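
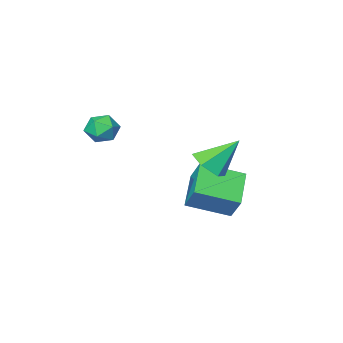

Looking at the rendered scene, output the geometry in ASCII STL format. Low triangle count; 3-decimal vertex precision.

solid 
facet normal -0.790 0.521 -0.322
outer loop
vertex -3.99 0.179 -2.945
vertex -2.92 1.287 -3.777
vertex -4.042 -0.502 -3.919
endloop
endfacet
facet normal -0.611 -0.633 0.475
outer loop
vertex -2.58 -1.467 -3.323
vertex -3.99 0.179 -2.945
vertex -4.042 -0.502 -3.919
endloop
endfacet
facet normal -0.790 0.521 -0.323
outer loop
vertex -4.042 -0.502 -3.919
vertex -2.92 1.287 -3.777
vertex -2.972 0.605 -4.751
endloop
endfacet
facet normal -0.044 -0.573 -0.819
outer loop
vertex -2.972 0.605 -4.751
vertex -2.58 -1.467 -3.323
vertex -4.042 -0.502 -3.919
endloop
endfacet
facet normal 0.044 0.572 0.819
outer loop
vertex -3.99 0.179 -2.945
vertex -1.458 0.322 -3.181
vertex -2.92 1.287 -3.777
endloop
endfacet
facet normal -0.611 -0.633 0.476
outer loop
vertex -2.528 -0.785 -2.349
vertex -3.99 0.179 -2.945
vertex -2.58 -1.467 -3.323
endloop
endfacet
facet normal 0.044 0.573 0.819
outer loop
vertex -2.528 -0.785 -2.349
vertex -1.458 0.322 -3.181
vertex -3.99 0.179 -2.945
endloop
endfacet
facet normal 0.611 0.633 -0.476
outer loop
vertex -2.92 1.287 -3.777
vertex -1.458 0.322 -3.181
vertex -2.972 0.605 -4.751
endloop
endfacet
facet normal -0.044 -0.573 -0.819
outer loop
vertex -1.51 -0.359 -4.155
vertex -2.58 -1.467 -3.323
vertex -2.972 0.605 -4.751
endloop
endfacet
facet normal 0.611 0.633 -0.475
outer loop
vertex -2.972 0.605 -4.751
vertex -1.458 0.322 -3.181
vertex -1.51 -0.359 -4.155
endloop
endfacet
facet normal 0.790 -0.521 0.323
outer loop
vertex -1.51 -0.359 -4.155
vertex -2.528 -0.785 -2.349
vertex -2.58 -1.467 -3.323
endloop
endfacet
facet normal 0.790 -0.521 0.322
outer loop
vertex -1.458 0.322 -3.181
vertex -2.528 -0.785 -2.349
vertex -1.51 -0.359 -4.155
endloop
endfacet
facet normal 0.591 -0.338 -0.732
outer loop
vertex -0.972 0.862 -0.867
vertex -1.462 1.211 -1.424
vertex -0.833 1.633 -1.111
endloop
endfacet
facet normal 0.491 0.181 0.852
outer loop
vertex -0.972 0.862 -0.867
vertex -0.833 1.633 -1.111
vertex -2.438 1.769 -0.216
endloop
endfacet
facet normal 0.591 -0.339 -0.732
outer loop
vertex -0.833 1.633 -1.111
vertex -1.462 1.211 -1.424
vertex -1.323 1.981 -1.668
endloop
endfacet
facet normal 0.263 0.905 0.334
outer loop
vertex -0.833 1.633 -1.111
vertex -1.323 1.981 -1.668
vertex -2.438 1.769 -0.216
endloop
endfacet
facet normal 0.590 -0.339 -0.733
outer loop
vertex -1.323 1.981 -1.668
vertex -1.462 1.211 -1.424
vertex -1.953 1.56 -1.981
endloop
endfacet
facet normal -0.460 0.858 -0.228
outer loop
vertex -1.323 1.981 -1.668
vertex -1.953 1.56 -1.981
vertex -2.438 1.769 -0.216
endloop
endfacet
facet normal 0.591 -0.338 -0.733
outer loop
vertex -1.953 1.56 -1.981
vertex -1.462 1.211 -1.424
vertex -2.092 0.789 -1.737
endloop
endfacet
facet normal -0.958 0.086 -0.273
outer loop
vertex -1.953 1.56 -1.981
vertex -2.092 0.789 -1.737
vertex -2.438 1.769 -0.216
endloop
endfacet
facet normal 0.591 -0.338 -0.733
outer loop
vertex -2.092 0.789 -1.737
vertex -1.462 1.211 -1.424
vertex -1.601 0.44 -1.18
endloop
endfacet
facet normal -0.731 -0.638 0.245
outer loop
vertex -2.092 0.789 -1.737
vertex -1.601 0.44 -1.18
vertex -2.438 1.769 -0.216
endloop
endfacet
facet normal 0.591 -0.338 -0.732
outer loop
vertex -1.601 0.44 -1.18
vertex -1.462 1.211 -1.424
vertex -0.972 0.862 -0.867
endloop
endfacet
facet normal -0.006 -0.590 0.808
outer loop
vertex -1.601 0.44 -1.18
vertex -0.972 0.862 -0.867
vertex -2.438 1.769 -0.216
endloop
endfacet
facet normal 0.047 0.472 0.880
outer loop
vertex -0.081 -3.051 -0.625
vertex -0.32 -3.678 -0.276
vertex 0.421 -3.561 -0.378
endloop
endfacet
facet normal 0.532 0.731 0.428
outer loop
vertex -0.081 -3.051 -0.625
vertex 0.421 -3.561 -0.378
vertex 0.515 -3.234 -1.054
endloop
endfacet
facet normal 0.189 0.970 -0.151
outer loop
vertex -0.081 -3.051 -0.625
vertex 0.515 -3.234 -1.054
vertex -0.168 -3.15 -1.37
endloop
endfacet
facet normal -0.508 0.860 -0.055
outer loop
vertex -0.081 -3.051 -0.625
vertex -0.168 -3.15 -1.37
vertex -0.684 -3.424 -0.889
endloop
endfacet
facet normal -0.597 0.552 0.583
outer loop
vertex -0.081 -3.051 -0.625
vertex -0.684 -3.424 -0.889
vertex -0.32 -3.678 -0.276
endloop
endfacet
facet normal 0.955 0.191 0.225
outer loop
vertex 0.515 -3.234 -1.054
vertex 0.421 -3.561 -0.378
vertex 0.644 -3.976 -0.971
endloop
endfacet
facet normal 0.168 -0.227 0.959
outer loop
vertex 0.421 -3.561 -0.378
vertex -0.32 -3.678 -0.276
vertex 0.128 -4.25 -0.49
endloop
endfacet
facet normal -0.873 -0.098 0.478
outer loop
vertex -0.32 -3.678 -0.276
vertex -0.684 -3.424 -0.889
vertex -0.555 -4.166 -0.806
endloop
endfacet
facet normal -0.730 0.400 -0.555
outer loop
vertex -0.684 -3.424 -0.889
vertex -0.168 -3.15 -1.37
vertex -0.461 -3.839 -1.482
endloop
endfacet
facet normal 0.400 0.579 -0.710
outer loop
vertex -0.168 -3.15 -1.37
vertex 0.515 -3.234 -1.054
vertex 0.28 -3.722 -1.584
endloop
endfacet
facet normal 0.508 -0.860 0.055
outer loop
vertex 0.041 -4.349 -1.235
vertex 0.644 -3.976 -0.971
vertex 0.128 -4.25 -0.49
endloop
endfacet
facet normal -0.189 -0.970 0.151
outer loop
vertex 0.041 -4.349 -1.235
vertex 0.128 -4.25 -0.49
vertex -0.555 -4.166 -0.806
endloop
endfacet
facet normal -0.532 -0.731 -0.428
outer loop
vertex 0.041 -4.349 -1.235
vertex -0.555 -4.166 -0.806
vertex -0.461 -3.839 -1.482
endloop
endfacet
facet normal -0.047 -0.472 -0.880
outer loop
vertex 0.041 -4.349 -1.235
vertex -0.461 -3.839 -1.482
vertex 0.28 -3.722 -1.584
endloop
endfacet
facet normal 0.597 -0.552 -0.583
outer loop
vertex 0.041 -4.349 -1.235
vertex 0.28 -3.722 -1.584
vertex 0.644 -3.976 -0.971
endloop
endfacet
facet normal 0.730 -0.400 0.555
outer loop
vertex 0.128 -4.25 -0.49
vertex 0.644 -3.976 -0.971
vertex 0.421 -3.561 -0.378
endloop
endfacet
facet normal -0.400 -0.579 0.710
outer loop
vertex -0.555 -4.166 -0.806
vertex 0.128 -4.25 -0.49
vertex -0.32 -3.678 -0.276
endloop
endfacet
facet normal -0.955 -0.191 -0.225
outer loop
vertex -0.461 -3.839 -1.482
vertex -0.555 -4.166 -0.806
vertex -0.684 -3.424 -0.889
endloop
endfacet
facet normal -0.168 0.227 -0.959
outer loop
vertex 0.28 -3.722 -1.584
vertex -0.461 -3.839 -1.482
vertex -0.168 -3.15 -1.37
endloop
endfacet
facet normal 0.873 0.098 -0.478
outer loop
vertex 0.644 -3.976 -0.971
vertex 0.28 -3.722 -1.584
vertex 0.515 -3.234 -1.054
endloop
endfacet

endsolid


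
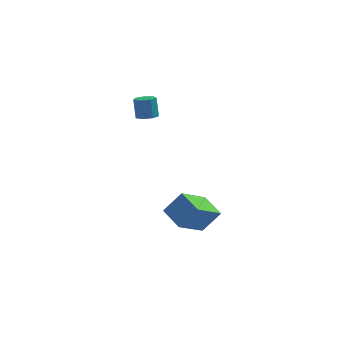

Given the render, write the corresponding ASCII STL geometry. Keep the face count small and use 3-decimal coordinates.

solid 
facet normal 0.127 -0.205 -0.970
outer loop
vertex -2.959 -2.205 2.861
vertex -3.315 -1.769 2.722
vertex -2.74 -1.757 2.795
endloop
endfacet
facet normal 0.891 -0.406 0.202
outer loop
vertex -2.959 -2.205 2.861
vertex -2.74 -1.757 2.795
vertex -3.108 -1.967 3.996
endloop
endfacet
facet normal 0.891 -0.406 0.202
outer loop
vertex -3.108 -1.967 3.996
vertex -2.74 -1.757 2.795
vertex -2.889 -1.519 3.931
endloop
endfacet
facet normal -0.127 0.203 0.971
outer loop
vertex -3.108 -1.967 3.996
vertex -2.889 -1.519 3.931
vertex -3.465 -1.531 3.858
endloop
endfacet
facet normal 0.127 -0.203 -0.971
outer loop
vertex -2.74 -1.757 2.795
vertex -3.315 -1.769 2.722
vertex -2.954 -1.318 2.675
endloop
endfacet
facet normal 0.896 0.443 0.025
outer loop
vertex -2.74 -1.757 2.795
vertex -2.954 -1.318 2.675
vertex -2.889 -1.519 3.931
endloop
endfacet
facet normal 0.896 0.444 0.025
outer loop
vertex -2.889 -1.519 3.931
vertex -2.954 -1.318 2.675
vertex -3.104 -1.079 3.811
endloop
endfacet
facet normal -0.127 0.203 0.971
outer loop
vertex -2.889 -1.519 3.931
vertex -3.104 -1.079 3.811
vertex -3.465 -1.531 3.858
endloop
endfacet
facet normal 0.128 -0.204 -0.971
outer loop
vertex -2.954 -1.318 2.675
vertex -3.315 -1.769 2.722
vertex -3.44 -1.218 2.59
endloop
endfacet
facet normal 0.227 0.959 -0.172
outer loop
vertex -2.954 -1.318 2.675
vertex -3.44 -1.218 2.59
vertex -3.104 -1.079 3.811
endloop
endfacet
facet normal 0.225 0.959 -0.171
outer loop
vertex -3.104 -1.079 3.811
vertex -3.44 -1.218 2.59
vertex -3.59 -0.98 3.726
endloop
endfacet
facet normal -0.128 0.203 0.971
outer loop
vertex -3.104 -1.079 3.811
vertex -3.59 -0.98 3.726
vertex -3.465 -1.531 3.858
endloop
endfacet
facet normal 0.127 -0.204 -0.971
outer loop
vertex -3.44 -1.218 2.59
vertex -3.315 -1.769 2.722
vertex -3.832 -1.534 2.605
endloop
endfacet
facet normal -0.615 0.752 -0.239
outer loop
vertex -3.44 -1.218 2.59
vertex -3.832 -1.534 2.605
vertex -3.59 -0.98 3.726
endloop
endfacet
facet normal -0.613 0.753 -0.240
outer loop
vertex -3.59 -0.98 3.726
vertex -3.832 -1.534 2.605
vertex -3.982 -1.295 3.74
endloop
endfacet
facet normal -0.129 0.203 0.971
outer loop
vertex -3.59 -0.98 3.726
vertex -3.982 -1.295 3.74
vertex -3.465 -1.531 3.858
endloop
endfacet
facet normal 0.127 -0.204 -0.971
outer loop
vertex -3.832 -1.534 2.605
vertex -3.315 -1.769 2.722
vertex -3.835 -2.026 2.708
endloop
endfacet
facet normal -0.992 -0.020 -0.127
outer loop
vertex -3.832 -1.534 2.605
vertex -3.835 -2.026 2.708
vertex -3.982 -1.295 3.74
endloop
endfacet
facet normal -0.992 -0.022 -0.125
outer loop
vertex -3.982 -1.295 3.74
vertex -3.835 -2.026 2.708
vertex -3.984 -1.788 3.844
endloop
endfacet
facet normal -0.128 0.205 0.970
outer loop
vertex -3.982 -1.295 3.74
vertex -3.984 -1.788 3.844
vertex -3.465 -1.531 3.858
endloop
endfacet
facet normal 0.127 -0.205 -0.971
outer loop
vertex -3.835 -2.026 2.708
vertex -3.315 -1.769 2.722
vertex -3.446 -2.325 2.822
endloop
endfacet
facet normal -0.622 -0.779 0.081
outer loop
vertex -3.835 -2.026 2.708
vertex -3.446 -2.325 2.822
vertex -3.984 -1.788 3.844
endloop
endfacet
facet normal -0.623 -0.778 0.081
outer loop
vertex -3.984 -1.788 3.844
vertex -3.446 -2.325 2.822
vertex -3.596 -2.087 3.957
endloop
endfacet
facet normal -0.127 0.203 0.971
outer loop
vertex -3.984 -1.788 3.844
vertex -3.596 -2.087 3.957
vertex -3.465 -1.531 3.858
endloop
endfacet
facet normal 0.128 -0.205 -0.970
outer loop
vertex -3.446 -2.325 2.822
vertex -3.315 -1.769 2.722
vertex -2.959 -2.205 2.861
endloop
endfacet
facet normal 0.216 -0.950 0.228
outer loop
vertex -3.446 -2.325 2.822
vertex -2.959 -2.205 2.861
vertex -3.596 -2.087 3.957
endloop
endfacet
facet normal 0.215 -0.950 0.227
outer loop
vertex -3.596 -2.087 3.957
vertex -2.959 -2.205 2.861
vertex -3.108 -1.967 3.996
endloop
endfacet
facet normal -0.127 0.203 0.971
outer loop
vertex -3.596 -2.087 3.957
vertex -3.108 -1.967 3.996
vertex -3.465 -1.531 3.858
endloop
endfacet
facet normal -0.596 -0.145 -0.790
outer loop
vertex -1.317 -4.848 -3.17
vertex -2.228 -3.855 -2.664
vertex -0.349 -3.458 -4.156
endloop
endfacet
facet normal 0.633 -0.690 -0.352
outer loop
vertex 0.528 -3.245 -2.996
vertex -1.317 -4.848 -3.17
vertex -0.349 -3.458 -4.156
endloop
endfacet
facet normal -0.596 -0.145 -0.790
outer loop
vertex -0.349 -3.458 -4.156
vertex -2.228 -3.855 -2.664
vertex -1.26 -2.465 -3.65
endloop
endfacet
facet normal 0.494 0.709 -0.503
outer loop
vertex -1.26 -2.465 -3.65
vertex 0.528 -3.245 -2.996
vertex -0.349 -3.458 -4.156
endloop
endfacet
facet normal -0.494 -0.709 0.503
outer loop
vertex -1.317 -4.848 -3.17
vertex -1.351 -3.642 -1.504
vertex -2.228 -3.855 -2.664
endloop
endfacet
facet normal 0.633 -0.690 -0.352
outer loop
vertex -0.44 -4.635 -2.01
vertex -1.317 -4.848 -3.17
vertex 0.528 -3.245 -2.996
endloop
endfacet
facet normal -0.494 -0.709 0.503
outer loop
vertex -0.44 -4.635 -2.01
vertex -1.351 -3.642 -1.504
vertex -1.317 -4.848 -3.17
endloop
endfacet
facet normal -0.633 0.690 0.352
outer loop
vertex -2.228 -3.855 -2.664
vertex -1.351 -3.642 -1.504
vertex -1.26 -2.465 -3.65
endloop
endfacet
facet normal 0.494 0.709 -0.503
outer loop
vertex -0.383 -2.252 -2.49
vertex 0.528 -3.245 -2.996
vertex -1.26 -2.465 -3.65
endloop
endfacet
facet normal -0.633 0.690 0.352
outer loop
vertex -1.26 -2.465 -3.65
vertex -1.351 -3.642 -1.504
vertex -0.383 -2.252 -2.49
endloop
endfacet
facet normal 0.596 0.145 0.790
outer loop
vertex -0.383 -2.252 -2.49
vertex -0.44 -4.635 -2.01
vertex 0.528 -3.245 -2.996
endloop
endfacet
facet normal 0.596 0.145 0.790
outer loop
vertex -1.351 -3.642 -1.504
vertex -0.44 -4.635 -2.01
vertex -0.383 -2.252 -2.49
endloop
endfacet

endsolid


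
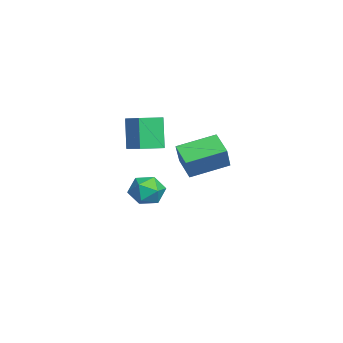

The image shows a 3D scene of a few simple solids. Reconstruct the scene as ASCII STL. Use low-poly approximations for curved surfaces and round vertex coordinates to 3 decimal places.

solid 
facet normal -0.703 0.702 -0.118
outer loop
vertex -3.138 -3.189 -2.151
vertex -3.435 -3.309 -1.095
vertex -2.657 -2.576 -1.369
endloop
endfacet
facet normal -0.149 0.821 -0.551
outer loop
vertex -3.138 -3.189 -2.151
vertex -2.657 -2.576 -1.369
vertex -2.049 -3.011 -2.181
endloop
endfacet
facet normal -0.067 0.246 -0.967
outer loop
vertex -3.138 -3.189 -2.151
vertex -2.049 -3.011 -2.181
vertex -2.45 -4.014 -2.408
endloop
endfacet
facet normal -0.569 -0.229 -0.790
outer loop
vertex -3.138 -3.189 -2.151
vertex -2.45 -4.014 -2.408
vertex -3.307 -4.199 -1.737
endloop
endfacet
facet normal -0.963 0.053 -0.265
outer loop
vertex -3.138 -3.189 -2.151
vertex -3.307 -4.199 -1.737
vertex -3.435 -3.309 -1.095
endloop
endfacet
facet normal 0.436 0.888 -0.149
outer loop
vertex -2.049 -3.011 -2.181
vertex -2.657 -2.576 -1.369
vertex -1.673 -3.021 -1.143
endloop
endfacet
facet normal -0.460 0.695 0.553
outer loop
vertex -2.657 -2.576 -1.369
vertex -3.435 -3.309 -1.095
vertex -2.53 -3.206 -0.472
endloop
endfacet
facet normal -0.880 -0.354 0.315
outer loop
vertex -3.435 -3.309 -1.095
vertex -3.307 -4.199 -1.737
vertex -2.931 -4.209 -0.699
endloop
endfacet
facet normal -0.243 -0.810 -0.534
outer loop
vertex -3.307 -4.199 -1.737
vertex -2.45 -4.014 -2.408
vertex -2.323 -4.644 -1.511
endloop
endfacet
facet normal 0.570 -0.042 -0.821
outer loop
vertex -2.45 -4.014 -2.408
vertex -2.049 -3.011 -2.181
vertex -1.545 -3.911 -1.785
endloop
endfacet
facet normal 0.569 0.229 0.790
outer loop
vertex -1.842 -4.031 -0.729
vertex -1.673 -3.021 -1.143
vertex -2.53 -3.206 -0.472
endloop
endfacet
facet normal 0.067 -0.246 0.967
outer loop
vertex -1.842 -4.031 -0.729
vertex -2.53 -3.206 -0.472
vertex -2.931 -4.209 -0.699
endloop
endfacet
facet normal 0.149 -0.821 0.551
outer loop
vertex -1.842 -4.031 -0.729
vertex -2.931 -4.209 -0.699
vertex -2.323 -4.644 -1.511
endloop
endfacet
facet normal 0.703 -0.702 0.118
outer loop
vertex -1.842 -4.031 -0.729
vertex -2.323 -4.644 -1.511
vertex -1.545 -3.911 -1.785
endloop
endfacet
facet normal 0.963 -0.053 0.265
outer loop
vertex -1.842 -4.031 -0.729
vertex -1.545 -3.911 -1.785
vertex -1.673 -3.021 -1.143
endloop
endfacet
facet normal 0.243 0.810 0.534
outer loop
vertex -2.53 -3.206 -0.472
vertex -1.673 -3.021 -1.143
vertex -2.657 -2.576 -1.369
endloop
endfacet
facet normal -0.570 0.042 0.821
outer loop
vertex -2.931 -4.209 -0.699
vertex -2.53 -3.206 -0.472
vertex -3.435 -3.309 -1.095
endloop
endfacet
facet normal -0.436 -0.888 0.149
outer loop
vertex -2.323 -4.644 -1.511
vertex -2.931 -4.209 -0.699
vertex -3.307 -4.199 -1.737
endloop
endfacet
facet normal 0.460 -0.695 -0.553
outer loop
vertex -1.545 -3.911 -1.785
vertex -2.323 -4.644 -1.511
vertex -2.45 -4.014 -2.408
endloop
endfacet
facet normal 0.880 0.354 -0.315
outer loop
vertex -1.673 -3.021 -1.143
vertex -1.545 -3.911 -1.785
vertex -2.049 -3.011 -2.181
endloop
endfacet
facet normal -0.852 -0.404 -0.332
outer loop
vertex -4.704 -4.748 3.022
vertex -5.254 -3.45 2.854
vertex -3.965 -4.69 1.057
endloop
endfacet
facet normal 0.388 -0.914 0.119
outer loop
vertex -2.406 -3.95 1.666
vertex -4.704 -4.748 3.022
vertex -3.965 -4.69 1.057
endloop
endfacet
facet normal -0.852 -0.404 -0.332
outer loop
vertex -3.965 -4.69 1.057
vertex -5.254 -3.45 2.854
vertex -4.515 -3.392 0.889
endloop
endfacet
facet normal 0.352 0.028 -0.936
outer loop
vertex -4.515 -3.392 0.889
vertex -2.406 -3.95 1.666
vertex -3.965 -4.69 1.057
endloop
endfacet
facet normal -0.352 -0.028 0.936
outer loop
vertex -4.704 -4.748 3.022
vertex -3.695 -2.71 3.463
vertex -5.254 -3.45 2.854
endloop
endfacet
facet normal 0.388 -0.914 0.119
outer loop
vertex -3.145 -4.008 3.631
vertex -4.704 -4.748 3.022
vertex -2.406 -3.95 1.666
endloop
endfacet
facet normal -0.352 -0.028 0.936
outer loop
vertex -3.145 -4.008 3.631
vertex -3.695 -2.71 3.463
vertex -4.704 -4.748 3.022
endloop
endfacet
facet normal -0.388 0.914 -0.119
outer loop
vertex -5.254 -3.45 2.854
vertex -3.695 -2.71 3.463
vertex -4.515 -3.392 0.889
endloop
endfacet
facet normal 0.352 0.028 -0.936
outer loop
vertex -2.956 -2.652 1.498
vertex -2.406 -3.95 1.666
vertex -4.515 -3.392 0.889
endloop
endfacet
facet normal -0.388 0.914 -0.119
outer loop
vertex -4.515 -3.392 0.889
vertex -3.695 -2.71 3.463
vertex -2.956 -2.652 1.498
endloop
endfacet
facet normal 0.852 0.404 0.332
outer loop
vertex -2.956 -2.652 1.498
vertex -3.145 -4.008 3.631
vertex -2.406 -3.95 1.666
endloop
endfacet
facet normal 0.852 0.404 0.332
outer loop
vertex -3.695 -2.71 3.463
vertex -3.145 -4.008 3.631
vertex -2.956 -2.652 1.498
endloop
endfacet
facet normal -0.819 -0.335 0.466
outer loop
vertex 2.273 -2.163 3.657
vertex 1.788 -0.109 4.28
vertex 1.425 -1.956 2.316
endloop
endfacet
facet normal 0.220 -0.933 -0.283
outer loop
vertex 2.612 -1.471 1.64
vertex 2.273 -2.163 3.657
vertex 1.425 -1.956 2.316
endloop
endfacet
facet normal -0.819 -0.335 0.466
outer loop
vertex 1.425 -1.956 2.316
vertex 1.788 -0.109 4.28
vertex 0.94 0.098 2.939
endloop
endfacet
facet normal -0.530 0.129 -0.838
outer loop
vertex 0.94 0.098 2.939
vertex 2.612 -1.471 1.64
vertex 1.425 -1.956 2.316
endloop
endfacet
facet normal 0.530 -0.129 0.838
outer loop
vertex 2.273 -2.163 3.657
vertex 2.975 0.376 3.604
vertex 1.788 -0.109 4.28
endloop
endfacet
facet normal 0.220 -0.933 -0.283
outer loop
vertex 3.46 -1.678 2.981
vertex 2.273 -2.163 3.657
vertex 2.612 -1.471 1.64
endloop
endfacet
facet normal 0.530 -0.129 0.838
outer loop
vertex 3.46 -1.678 2.981
vertex 2.975 0.376 3.604
vertex 2.273 -2.163 3.657
endloop
endfacet
facet normal -0.220 0.933 0.283
outer loop
vertex 1.788 -0.109 4.28
vertex 2.975 0.376 3.604
vertex 0.94 0.098 2.939
endloop
endfacet
facet normal -0.530 0.129 -0.838
outer loop
vertex 2.127 0.583 2.263
vertex 2.612 -1.471 1.64
vertex 0.94 0.098 2.939
endloop
endfacet
facet normal -0.220 0.933 0.283
outer loop
vertex 0.94 0.098 2.939
vertex 2.975 0.376 3.604
vertex 2.127 0.583 2.263
endloop
endfacet
facet normal 0.819 0.335 -0.466
outer loop
vertex 2.127 0.583 2.263
vertex 3.46 -1.678 2.981
vertex 2.612 -1.471 1.64
endloop
endfacet
facet normal 0.819 0.335 -0.466
outer loop
vertex 2.975 0.376 3.604
vertex 3.46 -1.678 2.981
vertex 2.127 0.583 2.263
endloop
endfacet

endsolid


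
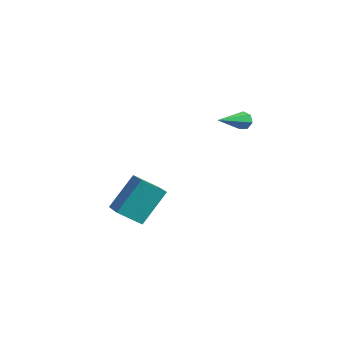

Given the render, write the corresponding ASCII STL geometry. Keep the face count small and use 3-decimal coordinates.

solid 
facet normal -0.801 0.493 -0.339
outer loop
vertex -1.72 -2.947 -1.277
vertex -0.884 -2.137 -2.074
vertex -1.902 -4.365 -2.91
endloop
endfacet
facet normal -0.593 -0.574 0.565
outer loop
vertex -0.476 -5.243 -2.306
vertex -1.72 -2.947 -1.277
vertex -1.902 -4.365 -2.91
endloop
endfacet
facet normal -0.801 0.493 -0.339
outer loop
vertex -1.902 -4.365 -2.91
vertex -0.884 -2.137 -2.074
vertex -1.066 -3.555 -3.706
endloop
endfacet
facet normal -0.084 -0.653 -0.752
outer loop
vertex -1.066 -3.555 -3.706
vertex -0.476 -5.243 -2.306
vertex -1.902 -4.365 -2.91
endloop
endfacet
facet normal 0.084 0.654 0.752
outer loop
vertex -1.72 -2.947 -1.277
vertex 0.542 -3.015 -1.47
vertex -0.884 -2.137 -2.074
endloop
endfacet
facet normal -0.592 -0.574 0.565
outer loop
vertex -0.294 -3.825 -0.674
vertex -1.72 -2.947 -1.277
vertex -0.476 -5.243 -2.306
endloop
endfacet
facet normal 0.084 0.653 0.753
outer loop
vertex -0.294 -3.825 -0.674
vertex 0.542 -3.015 -1.47
vertex -1.72 -2.947 -1.277
endloop
endfacet
facet normal 0.593 0.574 -0.565
outer loop
vertex -0.884 -2.137 -2.074
vertex 0.542 -3.015 -1.47
vertex -1.066 -3.555 -3.706
endloop
endfacet
facet normal -0.084 -0.653 -0.752
outer loop
vertex 0.36 -4.433 -3.103
vertex -0.476 -5.243 -2.306
vertex -1.066 -3.555 -3.706
endloop
endfacet
facet normal 0.592 0.574 -0.565
outer loop
vertex -1.066 -3.555 -3.706
vertex 0.542 -3.015 -1.47
vertex 0.36 -4.433 -3.103
endloop
endfacet
facet normal 0.801 -0.493 0.339
outer loop
vertex 0.36 -4.433 -3.103
vertex -0.294 -3.825 -0.674
vertex -0.476 -5.243 -2.306
endloop
endfacet
facet normal 0.801 -0.493 0.339
outer loop
vertex 0.542 -3.015 -1.47
vertex -0.294 -3.825 -0.674
vertex 0.36 -4.433 -3.103
endloop
endfacet
facet normal -0.053 0.923 -0.381
outer loop
vertex 0.613 2.641 1.517
vertex 0.317 2.45 1.095
vertex 0.14 2.64 1.58
endloop
endfacet
facet normal 0.130 0.159 0.979
outer loop
vertex 0.613 2.641 1.517
vertex 0.14 2.64 1.58
vertex 0.423 0.53 1.885
endloop
endfacet
facet normal -0.050 0.924 -0.380
outer loop
vertex 0.14 2.64 1.58
vertex 0.317 2.45 1.095
vertex -0.2 2.497 1.277
endloop
endfacet
facet normal -0.669 0.018 0.743
outer loop
vertex 0.14 2.64 1.58
vertex -0.2 2.497 1.277
vertex 0.423 0.53 1.885
endloop
endfacet
facet normal -0.050 0.924 -0.379
outer loop
vertex -0.2 2.497 1.277
vertex 0.317 2.45 1.095
vertex -0.151 2.319 0.837
endloop
endfacet
facet normal -0.954 -0.298 0.014
outer loop
vertex -0.2 2.497 1.277
vertex -0.151 2.319 0.837
vertex 0.423 0.53 1.885
endloop
endfacet
facet normal -0.049 0.924 -0.380
outer loop
vertex -0.151 2.319 0.837
vertex 0.317 2.45 1.095
vertex 0.25 2.239 0.591
endloop
endfacet
facet normal -0.514 -0.550 -0.658
outer loop
vertex -0.151 2.319 0.837
vertex 0.25 2.239 0.591
vertex 0.423 0.53 1.885
endloop
endfacet
facet normal -0.052 0.924 -0.380
outer loop
vertex 0.25 2.239 0.591
vertex 0.317 2.45 1.095
vertex 0.701 2.319 0.724
endloop
endfacet
facet normal 0.325 -0.550 -0.770
outer loop
vertex 0.25 2.239 0.591
vertex 0.701 2.319 0.724
vertex 0.423 0.53 1.885
endloop
endfacet
facet normal -0.053 0.923 -0.380
outer loop
vertex 0.701 2.319 0.724
vertex 0.317 2.45 1.095
vertex 0.863 2.498 1.136
endloop
endfacet
facet normal 0.926 -0.296 -0.235
outer loop
vertex 0.701 2.319 0.724
vertex 0.863 2.498 1.136
vertex 0.423 0.53 1.885
endloop
endfacet
facet normal -0.053 0.923 -0.381
outer loop
vertex 0.863 2.498 1.136
vertex 0.317 2.45 1.095
vertex 0.613 2.641 1.517
endloop
endfacet
facet normal 0.839 0.019 0.543
outer loop
vertex 0.863 2.498 1.136
vertex 0.613 2.641 1.517
vertex 0.423 0.53 1.885
endloop
endfacet

endsolid


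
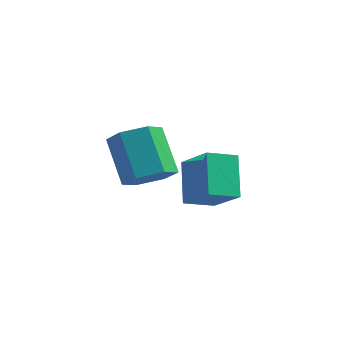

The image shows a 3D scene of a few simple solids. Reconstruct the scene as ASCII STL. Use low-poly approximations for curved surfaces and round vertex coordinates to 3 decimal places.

solid 
facet normal -0.345 0.567 0.748
outer loop
vertex 2.083 -1.198 2.885
vertex 2.799 -0.28 2.519
vertex 0.793 -0.608 1.843
endloop
endfacet
facet normal -0.586 -0.753 0.300
outer loop
vertex 1.421 -1.64 0.481
vertex 2.083 -1.198 2.885
vertex 0.793 -0.608 1.843
endloop
endfacet
facet normal -0.345 0.567 0.748
outer loop
vertex 0.793 -0.608 1.843
vertex 2.799 -0.28 2.519
vertex 1.508 0.31 1.477
endloop
endfacet
facet normal -0.733 0.335 -0.592
outer loop
vertex 1.508 0.31 1.477
vertex 1.421 -1.64 0.481
vertex 0.793 -0.608 1.843
endloop
endfacet
facet normal 0.733 -0.335 0.592
outer loop
vertex 2.083 -1.198 2.885
vertex 3.427 -1.312 1.157
vertex 2.799 -0.28 2.519
endloop
endfacet
facet normal -0.586 -0.753 0.300
outer loop
vertex 2.712 -2.23 1.523
vertex 2.083 -1.198 2.885
vertex 1.421 -1.64 0.481
endloop
endfacet
facet normal 0.733 -0.335 0.592
outer loop
vertex 2.712 -2.23 1.523
vertex 3.427 -1.312 1.157
vertex 2.083 -1.198 2.885
endloop
endfacet
facet normal 0.586 0.753 -0.300
outer loop
vertex 2.799 -0.28 2.519
vertex 3.427 -1.312 1.157
vertex 1.508 0.31 1.477
endloop
endfacet
facet normal -0.733 0.335 -0.592
outer loop
vertex 2.137 -0.722 0.115
vertex 1.421 -1.64 0.481
vertex 1.508 0.31 1.477
endloop
endfacet
facet normal 0.586 0.753 -0.300
outer loop
vertex 1.508 0.31 1.477
vertex 3.427 -1.312 1.157
vertex 2.137 -0.722 0.115
endloop
endfacet
facet normal 0.345 -0.567 -0.748
outer loop
vertex 2.137 -0.722 0.115
vertex 2.712 -2.23 1.523
vertex 1.421 -1.64 0.481
endloop
endfacet
facet normal 0.345 -0.567 -0.748
outer loop
vertex 3.427 -1.312 1.157
vertex 2.712 -2.23 1.523
vertex 2.137 -0.722 0.115
endloop
endfacet
facet normal 0.523 -0.378 -0.764
outer loop
vertex 0.265 -0.857 1.357
vertex -0.466 -0.561 0.71
vertex 0.307 0.067 0.928
endloop
endfacet
facet normal 0.852 0.188 0.489
outer loop
vertex 0.265 -0.857 1.357
vertex 0.307 0.067 0.928
vertex -0.843 -0.054 2.976
endloop
endfacet
facet normal 0.852 0.188 0.489
outer loop
vertex -0.843 -0.054 2.976
vertex 0.307 0.067 0.928
vertex -0.801 0.87 2.547
endloop
endfacet
facet normal -0.522 0.378 0.764
outer loop
vertex -0.843 -0.054 2.976
vertex -0.801 0.87 2.547
vertex -1.574 0.241 2.33
endloop
endfacet
facet normal 0.523 -0.378 -0.764
outer loop
vertex 0.307 0.067 0.928
vertex -0.466 -0.561 0.71
vertex -0.424 0.363 0.281
endloop
endfacet
facet normal 0.462 0.879 -0.120
outer loop
vertex 0.307 0.067 0.928
vertex -0.424 0.363 0.281
vertex -0.801 0.87 2.547
endloop
endfacet
facet normal 0.462 0.879 -0.120
outer loop
vertex -0.801 0.87 2.547
vertex -0.424 0.363 0.281
vertex -1.532 1.166 1.9
endloop
endfacet
facet normal -0.523 0.379 0.764
outer loop
vertex -0.801 0.87 2.547
vertex -1.532 1.166 1.9
vertex -1.574 0.241 2.33
endloop
endfacet
facet normal 0.522 -0.378 -0.764
outer loop
vertex -0.424 0.363 0.281
vertex -0.466 -0.561 0.71
vertex -1.197 -0.266 0.064
endloop
endfacet
facet normal -0.390 0.690 -0.609
outer loop
vertex -0.424 0.363 0.281
vertex -1.197 -0.266 0.064
vertex -1.532 1.166 1.9
endloop
endfacet
facet normal -0.390 0.690 -0.609
outer loop
vertex -1.532 1.166 1.9
vertex -1.197 -0.266 0.064
vertex -2.305 0.537 1.683
endloop
endfacet
facet normal -0.523 0.379 0.764
outer loop
vertex -1.532 1.166 1.9
vertex -2.305 0.537 1.683
vertex -1.574 0.241 2.33
endloop
endfacet
facet normal 0.522 -0.378 -0.764
outer loop
vertex -1.197 -0.266 0.064
vertex -0.466 -0.561 0.71
vertex -1.239 -1.19 0.493
endloop
endfacet
facet normal -0.852 -0.188 -0.489
outer loop
vertex -1.197 -0.266 0.064
vertex -1.239 -1.19 0.493
vertex -2.305 0.537 1.683
endloop
endfacet
facet normal -0.852 -0.188 -0.489
outer loop
vertex -2.305 0.537 1.683
vertex -1.239 -1.19 0.493
vertex -2.347 -0.387 2.112
endloop
endfacet
facet normal -0.523 0.378 0.764
outer loop
vertex -2.305 0.537 1.683
vertex -2.347 -0.387 2.112
vertex -1.574 0.241 2.33
endloop
endfacet
facet normal 0.523 -0.379 -0.764
outer loop
vertex -1.239 -1.19 0.493
vertex -0.466 -0.561 0.71
vertex -0.508 -1.486 1.14
endloop
endfacet
facet normal -0.462 -0.879 0.120
outer loop
vertex -1.239 -1.19 0.493
vertex -0.508 -1.486 1.14
vertex -2.347 -0.387 2.112
endloop
endfacet
facet normal -0.462 -0.879 0.120
outer loop
vertex -2.347 -0.387 2.112
vertex -0.508 -1.486 1.14
vertex -1.616 -0.683 2.759
endloop
endfacet
facet normal -0.523 0.378 0.764
outer loop
vertex -2.347 -0.387 2.112
vertex -1.616 -0.683 2.759
vertex -1.574 0.241 2.33
endloop
endfacet
facet normal 0.523 -0.379 -0.764
outer loop
vertex -0.508 -1.486 1.14
vertex -0.466 -0.561 0.71
vertex 0.265 -0.857 1.357
endloop
endfacet
facet normal 0.390 -0.690 0.609
outer loop
vertex -0.508 -1.486 1.14
vertex 0.265 -0.857 1.357
vertex -1.616 -0.683 2.759
endloop
endfacet
facet normal 0.390 -0.690 0.609
outer loop
vertex -1.616 -0.683 2.759
vertex 0.265 -0.857 1.357
vertex -0.843 -0.054 2.976
endloop
endfacet
facet normal -0.522 0.378 0.764
outer loop
vertex -1.616 -0.683 2.759
vertex -0.843 -0.054 2.976
vertex -1.574 0.241 2.33
endloop
endfacet

endsolid


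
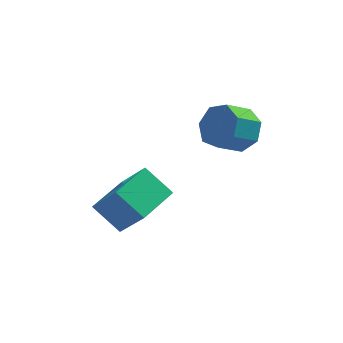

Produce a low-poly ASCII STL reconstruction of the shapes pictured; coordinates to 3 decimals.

solid 
facet normal -0.695 0.356 0.625
outer loop
vertex -3.252 -4.494 -2.321
vertex -2.221 -2.802 -2.137
vertex -4.279 -3.694 -3.918
endloop
endfacet
facet normal -0.519 -0.850 -0.092
outer loop
vertex -3.139 -4.278 -4.943
vertex -3.252 -4.494 -2.321
vertex -4.279 -3.694 -3.918
endloop
endfacet
facet normal -0.695 0.356 0.625
outer loop
vertex -4.279 -3.694 -3.918
vertex -2.221 -2.802 -2.137
vertex -3.247 -2.002 -3.734
endloop
endfacet
facet normal -0.498 0.388 -0.775
outer loop
vertex -3.247 -2.002 -3.734
vertex -3.139 -4.278 -4.943
vertex -4.279 -3.694 -3.918
endloop
endfacet
facet normal 0.498 -0.388 0.775
outer loop
vertex -3.252 -4.494 -2.321
vertex -1.081 -3.386 -3.162
vertex -2.221 -2.802 -2.137
endloop
endfacet
facet normal -0.519 -0.850 -0.092
outer loop
vertex -2.113 -5.078 -3.346
vertex -3.252 -4.494 -2.321
vertex -3.139 -4.278 -4.943
endloop
endfacet
facet normal 0.498 -0.388 0.775
outer loop
vertex -2.113 -5.078 -3.346
vertex -1.081 -3.386 -3.162
vertex -3.252 -4.494 -2.321
endloop
endfacet
facet normal 0.519 0.850 0.093
outer loop
vertex -2.221 -2.802 -2.137
vertex -1.081 -3.386 -3.162
vertex -3.247 -2.002 -3.734
endloop
endfacet
facet normal -0.499 0.388 -0.775
outer loop
vertex -2.108 -2.586 -4.759
vertex -3.139 -4.278 -4.943
vertex -3.247 -2.002 -3.734
endloop
endfacet
facet normal 0.519 0.850 0.092
outer loop
vertex -3.247 -2.002 -3.734
vertex -1.081 -3.386 -3.162
vertex -2.108 -2.586 -4.759
endloop
endfacet
facet normal 0.695 -0.356 -0.625
outer loop
vertex -2.108 -2.586 -4.759
vertex -2.113 -5.078 -3.346
vertex -3.139 -4.278 -4.943
endloop
endfacet
facet normal 0.695 -0.356 -0.625
outer loop
vertex -1.081 -3.386 -3.162
vertex -2.113 -5.078 -3.346
vertex -2.108 -2.586 -4.759
endloop
endfacet
facet normal 0.673 0.498 -0.546
outer loop
vertex 1.889 -1.612 0.669
vertex 1.574 -2.136 -0.197
vertex 1.209 -1.219 0.19
endloop
endfacet
facet normal -0.026 0.754 0.656
outer loop
vertex 1.889 -1.612 0.669
vertex 1.209 -1.219 0.19
vertex 0.96 -2.3 1.423
endloop
endfacet
facet normal -0.026 0.754 0.656
outer loop
vertex 0.96 -2.3 1.423
vertex 1.209 -1.219 0.19
vertex 0.28 -1.907 0.944
endloop
endfacet
facet normal -0.673 -0.499 0.546
outer loop
vertex 0.96 -2.3 1.423
vertex 0.28 -1.907 0.944
vertex 0.646 -2.824 0.557
endloop
endfacet
facet normal 0.673 0.498 -0.546
outer loop
vertex 1.209 -1.219 0.19
vertex 1.574 -2.136 -0.197
vertex 0.804 -1.517 -0.581
endloop
endfacet
facet normal -0.594 0.804 0.001
outer loop
vertex 1.209 -1.219 0.19
vertex 0.804 -1.517 -0.581
vertex 0.28 -1.907 0.944
endloop
endfacet
facet normal -0.595 0.804 0.001
outer loop
vertex 0.28 -1.907 0.944
vertex 0.804 -1.517 -0.581
vertex -0.124 -2.205 0.173
endloop
endfacet
facet normal -0.673 -0.499 0.546
outer loop
vertex 0.28 -1.907 0.944
vertex -0.124 -2.205 0.173
vertex 0.646 -2.824 0.557
endloop
endfacet
facet normal 0.673 0.498 -0.547
outer loop
vertex 0.804 -1.517 -0.581
vertex 1.574 -2.136 -0.197
vertex 0.979 -2.281 -1.062
endloop
endfacet
facet normal -0.715 0.248 -0.654
outer loop
vertex 0.804 -1.517 -0.581
vertex 0.979 -2.281 -1.062
vertex -0.124 -2.205 0.173
endloop
endfacet
facet normal -0.715 0.249 -0.654
outer loop
vertex -0.124 -2.205 0.173
vertex 0.979 -2.281 -1.062
vertex 0.05 -2.969 -0.308
endloop
endfacet
facet normal -0.673 -0.498 0.547
outer loop
vertex -0.124 -2.205 0.173
vertex 0.05 -2.969 -0.308
vertex 0.646 -2.824 0.557
endloop
endfacet
facet normal 0.673 0.498 -0.547
outer loop
vertex 0.979 -2.281 -1.062
vertex 1.574 -2.136 -0.197
vertex 1.602 -2.936 -0.892
endloop
endfacet
facet normal -0.297 -0.494 -0.817
outer loop
vertex 0.979 -2.281 -1.062
vertex 1.602 -2.936 -0.892
vertex 0.05 -2.969 -0.308
endloop
endfacet
facet normal -0.297 -0.495 -0.817
outer loop
vertex 0.05 -2.969 -0.308
vertex 1.602 -2.936 -0.892
vertex 0.674 -3.624 -0.138
endloop
endfacet
facet normal -0.672 -0.499 0.547
outer loop
vertex 0.05 -2.969 -0.308
vertex 0.674 -3.624 -0.138
vertex 0.646 -2.824 0.557
endloop
endfacet
facet normal 0.673 0.499 -0.547
outer loop
vertex 1.602 -2.936 -0.892
vertex 1.574 -2.136 -0.197
vertex 2.204 -2.988 -0.199
endloop
endfacet
facet normal 0.345 -0.865 -0.365
outer loop
vertex 1.602 -2.936 -0.892
vertex 2.204 -2.988 -0.199
vertex 0.674 -3.624 -0.138
endloop
endfacet
facet normal 0.345 -0.865 -0.365
outer loop
vertex 0.674 -3.624 -0.138
vertex 2.204 -2.988 -0.199
vertex 1.276 -3.676 0.555
endloop
endfacet
facet normal -0.673 -0.499 0.547
outer loop
vertex 0.674 -3.624 -0.138
vertex 1.276 -3.676 0.555
vertex 0.646 -2.824 0.557
endloop
endfacet
facet normal 0.673 0.499 -0.547
outer loop
vertex 2.204 -2.988 -0.199
vertex 1.574 -2.136 -0.197
vertex 2.332 -2.399 0.496
endloop
endfacet
facet normal 0.727 -0.584 0.361
outer loop
vertex 2.204 -2.988 -0.199
vertex 2.332 -2.399 0.496
vertex 1.276 -3.676 0.555
endloop
endfacet
facet normal 0.726 -0.584 0.362
outer loop
vertex 1.276 -3.676 0.555
vertex 2.332 -2.399 0.496
vertex 1.403 -3.087 1.25
endloop
endfacet
facet normal -0.673 -0.499 0.546
outer loop
vertex 1.276 -3.676 0.555
vertex 1.403 -3.087 1.25
vertex 0.646 -2.824 0.557
endloop
endfacet
facet normal 0.673 0.499 -0.547
outer loop
vertex 2.332 -2.399 0.496
vertex 1.574 -2.136 -0.197
vertex 1.889 -1.612 0.669
endloop
endfacet
facet normal 0.561 0.137 0.816
outer loop
vertex 2.332 -2.399 0.496
vertex 1.889 -1.612 0.669
vertex 1.403 -3.087 1.25
endloop
endfacet
facet normal 0.561 0.137 0.816
outer loop
vertex 1.403 -3.087 1.25
vertex 1.889 -1.612 0.669
vertex 0.96 -2.3 1.423
endloop
endfacet
facet normal -0.673 -0.499 0.546
outer loop
vertex 1.403 -3.087 1.25
vertex 0.96 -2.3 1.423
vertex 0.646 -2.824 0.557
endloop
endfacet

endsolid


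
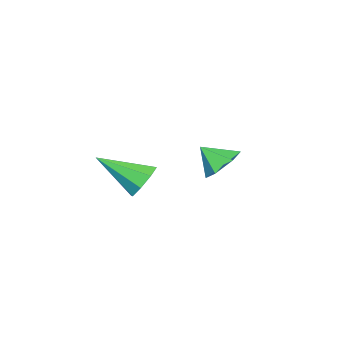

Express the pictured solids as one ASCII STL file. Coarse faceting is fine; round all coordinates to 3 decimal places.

solid 
facet normal -0.363 0.619 -0.696
outer loop
vertex -1.16 -3.42 2.262
vertex -1.693 -3.068 2.853
vertex -0.897 -2.737 2.732
endloop
endfacet
facet normal 0.938 -0.347 -0.020
outer loop
vertex -1.16 -3.42 2.262
vertex -0.897 -2.737 2.732
vertex -1.267 -3.792 3.667
endloop
endfacet
facet normal -0.363 0.619 -0.696
outer loop
vertex -0.897 -2.737 2.732
vertex -1.693 -3.068 2.853
vertex -1.429 -2.385 3.323
endloop
endfacet
facet normal 0.787 0.230 0.572
outer loop
vertex -0.897 -2.737 2.732
vertex -1.429 -2.385 3.323
vertex -1.267 -3.792 3.667
endloop
endfacet
facet normal -0.363 0.619 -0.696
outer loop
vertex -1.429 -2.385 3.323
vertex -1.693 -3.068 2.853
vertex -2.225 -2.715 3.444
endloop
endfacet
facet normal 0.047 0.242 0.969
outer loop
vertex -1.429 -2.385 3.323
vertex -2.225 -2.715 3.444
vertex -1.267 -3.792 3.667
endloop
endfacet
facet normal -0.363 0.619 -0.696
outer loop
vertex -2.225 -2.715 3.444
vertex -1.693 -3.068 2.853
vertex -2.488 -3.398 2.974
endloop
endfacet
facet normal -0.544 -0.323 0.774
outer loop
vertex -2.225 -2.715 3.444
vertex -2.488 -3.398 2.974
vertex -1.267 -3.792 3.667
endloop
endfacet
facet normal -0.363 0.619 -0.696
outer loop
vertex -2.488 -3.398 2.974
vertex -1.693 -3.068 2.853
vertex -1.956 -3.751 2.383
endloop
endfacet
facet normal -0.394 -0.901 0.183
outer loop
vertex -2.488 -3.398 2.974
vertex -1.956 -3.751 2.383
vertex -1.267 -3.792 3.667
endloop
endfacet
facet normal -0.363 0.619 -0.696
outer loop
vertex -1.956 -3.751 2.383
vertex -1.693 -3.068 2.853
vertex -1.16 -3.42 2.262
endloop
endfacet
facet normal 0.347 -0.913 -0.215
outer loop
vertex -1.956 -3.751 2.383
vertex -1.16 -3.42 2.262
vertex -1.267 -3.792 3.667
endloop
endfacet
facet normal -0.492 0.686 -0.536
outer loop
vertex 3.032 -2.942 2.736
vertex 2.381 -3.041 3.207
vertex 3.032 -2.56 3.225
endloop
endfacet
facet normal 0.989 0.116 -0.090
outer loop
vertex 3.032 -2.942 2.736
vertex 3.032 -2.56 3.225
vertex 3.339 -4.379 4.253
endloop
endfacet
facet normal -0.492 0.686 -0.537
outer loop
vertex 3.032 -2.56 3.225
vertex 2.381 -3.041 3.207
vertex 2.65 -2.46 3.703
endloop
endfacet
facet normal 0.751 0.417 0.513
outer loop
vertex 3.032 -2.56 3.225
vertex 2.65 -2.46 3.703
vertex 3.339 -4.379 4.253
endloop
endfacet
facet normal -0.492 0.686 -0.537
outer loop
vertex 2.65 -2.46 3.703
vertex 2.381 -3.041 3.207
vertex 2.11 -2.701 3.89
endloop
endfacet
facet normal 0.175 0.329 0.928
outer loop
vertex 2.65 -2.46 3.703
vertex 2.11 -2.701 3.89
vertex 3.339 -4.379 4.253
endloop
endfacet
facet normal -0.493 0.685 -0.537
outer loop
vertex 2.11 -2.701 3.89
vertex 2.381 -3.041 3.207
vertex 1.729 -3.141 3.678
endloop
endfacet
facet normal -0.398 -0.095 0.912
outer loop
vertex 2.11 -2.701 3.89
vertex 1.729 -3.141 3.678
vertex 3.339 -4.379 4.253
endloop
endfacet
facet normal -0.492 0.687 -0.535
outer loop
vertex 1.729 -3.141 3.678
vertex 2.381 -3.041 3.207
vertex 1.729 -3.522 3.189
endloop
endfacet
facet normal -0.637 -0.608 0.474
outer loop
vertex 1.729 -3.141 3.678
vertex 1.729 -3.522 3.189
vertex 3.339 -4.379 4.253
endloop
endfacet
facet normal -0.491 0.686 -0.537
outer loop
vertex 1.729 -3.522 3.189
vertex 2.381 -3.041 3.207
vertex 2.111 -3.623 2.711
endloop
endfacet
facet normal -0.399 -0.908 -0.127
outer loop
vertex 1.729 -3.522 3.189
vertex 2.111 -3.623 2.711
vertex 3.339 -4.379 4.253
endloop
endfacet
facet normal -0.492 0.686 -0.537
outer loop
vertex 2.111 -3.623 2.711
vertex 2.381 -3.041 3.207
vertex 2.651 -3.382 2.524
endloop
endfacet
facet normal 0.178 -0.820 -0.544
outer loop
vertex 2.111 -3.623 2.711
vertex 2.651 -3.382 2.524
vertex 3.339 -4.379 4.253
endloop
endfacet
facet normal -0.493 0.685 -0.537
outer loop
vertex 2.651 -3.382 2.524
vertex 2.381 -3.041 3.207
vertex 3.032 -2.942 2.736
endloop
endfacet
facet normal 0.751 -0.396 -0.528
outer loop
vertex 2.651 -3.382 2.524
vertex 3.032 -2.942 2.736
vertex 3.339 -4.379 4.253
endloop
endfacet

endsolid


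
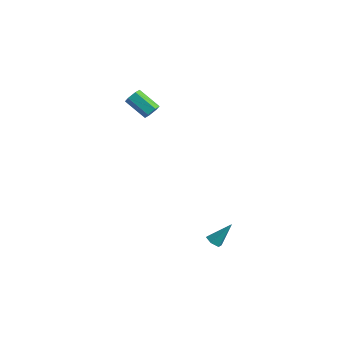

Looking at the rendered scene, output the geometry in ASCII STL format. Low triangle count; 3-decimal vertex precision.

solid 
facet normal -0.344 -0.530 -0.775
outer loop
vertex 2.905 2.413 -4.923
vertex 2.571 2.115 -4.571
vertex 2.376 2.594 -4.812
endloop
endfacet
facet normal 0.234 0.904 -0.358
outer loop
vertex 2.905 2.413 -4.923
vertex 2.376 2.594 -4.812
vertex 3.149 3.005 -3.269
endloop
endfacet
facet normal -0.344 -0.530 -0.775
outer loop
vertex 2.376 2.594 -4.812
vertex 2.571 2.115 -4.571
vertex 2.042 2.296 -4.46
endloop
endfacet
facet normal -0.606 0.790 0.093
outer loop
vertex 2.376 2.594 -4.812
vertex 2.042 2.296 -4.46
vertex 3.149 3.005 -3.269
endloop
endfacet
facet normal -0.344 -0.529 -0.776
outer loop
vertex 2.042 2.296 -4.46
vertex 2.571 2.115 -4.571
vertex 2.236 1.817 -4.219
endloop
endfacet
facet normal -0.743 0.036 0.669
outer loop
vertex 2.042 2.296 -4.46
vertex 2.236 1.817 -4.219
vertex 3.149 3.005 -3.269
endloop
endfacet
facet normal -0.345 -0.528 -0.776
outer loop
vertex 2.236 1.817 -4.219
vertex 2.571 2.115 -4.571
vertex 2.765 1.636 -4.331
endloop
endfacet
facet normal -0.039 -0.606 0.795
outer loop
vertex 2.236 1.817 -4.219
vertex 2.765 1.636 -4.331
vertex 3.149 3.005 -3.269
endloop
endfacet
facet normal -0.344 -0.528 -0.776
outer loop
vertex 2.765 1.636 -4.331
vertex 2.571 2.115 -4.571
vertex 3.1 1.935 -4.683
endloop
endfacet
facet normal 0.800 -0.491 0.344
outer loop
vertex 2.765 1.636 -4.331
vertex 3.1 1.935 -4.683
vertex 3.149 3.005 -3.269
endloop
endfacet
facet normal -0.344 -0.530 -0.775
outer loop
vertex 3.1 1.935 -4.683
vertex 2.571 2.115 -4.571
vertex 2.905 2.413 -4.923
endloop
endfacet
facet normal 0.936 0.265 -0.233
outer loop
vertex 3.1 1.935 -4.683
vertex 2.905 2.413 -4.923
vertex 3.149 3.005 -3.269
endloop
endfacet
facet normal 0.826 0.139 -0.546
outer loop
vertex -2.828 2.962 3.895
vertex -3.16 3.046 3.414
vertex -3.012 3.504 3.755
endloop
endfacet
facet normal 0.469 0.367 0.804
outer loop
vertex -2.828 2.962 3.895
vertex -3.012 3.504 3.755
vertex -4.208 2.73 4.806
endloop
endfacet
facet normal 0.469 0.366 0.804
outer loop
vertex -4.208 2.73 4.806
vertex -3.012 3.504 3.755
vertex -4.392 3.273 4.666
endloop
endfacet
facet normal -0.826 -0.139 0.547
outer loop
vertex -4.208 2.73 4.806
vertex -4.392 3.273 4.666
vertex -4.54 2.814 4.326
endloop
endfacet
facet normal 0.826 0.139 -0.546
outer loop
vertex -3.012 3.504 3.755
vertex -3.16 3.046 3.414
vertex -3.344 3.589 3.274
endloop
endfacet
facet normal -0.034 0.980 0.197
outer loop
vertex -3.012 3.504 3.755
vertex -3.344 3.589 3.274
vertex -4.392 3.273 4.666
endloop
endfacet
facet normal -0.035 0.980 0.196
outer loop
vertex -4.392 3.273 4.666
vertex -3.344 3.589 3.274
vertex -4.724 3.357 4.186
endloop
endfacet
facet normal -0.826 -0.139 0.547
outer loop
vertex -4.392 3.273 4.666
vertex -4.724 3.357 4.186
vertex -4.54 2.814 4.326
endloop
endfacet
facet normal 0.826 0.139 -0.547
outer loop
vertex -3.344 3.589 3.274
vertex -3.16 3.046 3.414
vertex -3.492 3.13 2.934
endloop
endfacet
facet normal -0.505 0.613 -0.608
outer loop
vertex -3.344 3.589 3.274
vertex -3.492 3.13 2.934
vertex -4.724 3.357 4.186
endloop
endfacet
facet normal -0.504 0.614 -0.607
outer loop
vertex -4.724 3.357 4.186
vertex -3.492 3.13 2.934
vertex -4.872 2.898 3.845
endloop
endfacet
facet normal -0.826 -0.139 0.546
outer loop
vertex -4.724 3.357 4.186
vertex -4.872 2.898 3.845
vertex -4.54 2.814 4.326
endloop
endfacet
facet normal 0.826 0.139 -0.547
outer loop
vertex -3.492 3.13 2.934
vertex -3.16 3.046 3.414
vertex -3.308 2.587 3.074
endloop
endfacet
facet normal -0.469 -0.366 -0.804
outer loop
vertex -3.492 3.13 2.934
vertex -3.308 2.587 3.074
vertex -4.872 2.898 3.845
endloop
endfacet
facet normal -0.469 -0.367 -0.803
outer loop
vertex -4.872 2.898 3.845
vertex -3.308 2.587 3.074
vertex -4.688 2.356 3.985
endloop
endfacet
facet normal -0.826 -0.139 0.546
outer loop
vertex -4.872 2.898 3.845
vertex -4.688 2.356 3.985
vertex -4.54 2.814 4.326
endloop
endfacet
facet normal 0.826 0.139 -0.547
outer loop
vertex -3.308 2.587 3.074
vertex -3.16 3.046 3.414
vertex -2.976 2.503 3.554
endloop
endfacet
facet normal 0.035 -0.980 -0.196
outer loop
vertex -3.308 2.587 3.074
vertex -2.976 2.503 3.554
vertex -4.688 2.356 3.985
endloop
endfacet
facet normal 0.035 -0.980 -0.197
outer loop
vertex -4.688 2.356 3.985
vertex -2.976 2.503 3.554
vertex -4.356 2.271 4.466
endloop
endfacet
facet normal -0.826 -0.139 0.546
outer loop
vertex -4.688 2.356 3.985
vertex -4.356 2.271 4.466
vertex -4.54 2.814 4.326
endloop
endfacet
facet normal 0.826 0.139 -0.546
outer loop
vertex -2.976 2.503 3.554
vertex -3.16 3.046 3.414
vertex -2.828 2.962 3.895
endloop
endfacet
facet normal 0.504 -0.614 0.607
outer loop
vertex -2.976 2.503 3.554
vertex -2.828 2.962 3.895
vertex -4.356 2.271 4.466
endloop
endfacet
facet normal 0.504 -0.613 0.608
outer loop
vertex -4.356 2.271 4.466
vertex -2.828 2.962 3.895
vertex -4.208 2.73 4.806
endloop
endfacet
facet normal -0.826 -0.139 0.547
outer loop
vertex -4.356 2.271 4.466
vertex -4.208 2.73 4.806
vertex -4.54 2.814 4.326
endloop
endfacet

endsolid


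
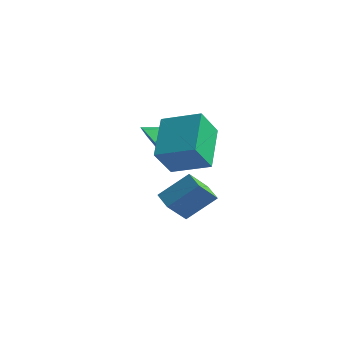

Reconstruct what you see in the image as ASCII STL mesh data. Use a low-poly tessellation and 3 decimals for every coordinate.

solid 
facet normal -0.448 0.672 0.590
outer loop
vertex 1.655 -1.891 1.451
vertex 3.103 -1.325 1.905
vertex 1.63 -0.964 0.376
endloop
endfacet
facet normal -0.894 -0.349 -0.281
outer loop
vertex 2.557 -2.355 -0.845
vertex 1.655 -1.891 1.451
vertex 1.63 -0.964 0.376
endloop
endfacet
facet normal -0.448 0.672 0.590
outer loop
vertex 1.63 -0.964 0.376
vertex 3.103 -1.325 1.905
vertex 3.078 -0.398 0.83
endloop
endfacet
facet normal -0.018 0.653 -0.757
outer loop
vertex 3.078 -0.398 0.83
vertex 2.557 -2.355 -0.845
vertex 1.63 -0.964 0.376
endloop
endfacet
facet normal 0.018 -0.653 0.757
outer loop
vertex 1.655 -1.891 1.451
vertex 4.03 -2.716 0.684
vertex 3.103 -1.325 1.905
endloop
endfacet
facet normal -0.894 -0.349 -0.281
outer loop
vertex 2.582 -3.282 0.23
vertex 1.655 -1.891 1.451
vertex 2.557 -2.355 -0.845
endloop
endfacet
facet normal 0.018 -0.653 0.757
outer loop
vertex 2.582 -3.282 0.23
vertex 4.03 -2.716 0.684
vertex 1.655 -1.891 1.451
endloop
endfacet
facet normal 0.894 0.349 0.281
outer loop
vertex 3.103 -1.325 1.905
vertex 4.03 -2.716 0.684
vertex 3.078 -0.398 0.83
endloop
endfacet
facet normal -0.018 0.653 -0.757
outer loop
vertex 4.005 -1.789 -0.391
vertex 2.557 -2.355 -0.845
vertex 3.078 -0.398 0.83
endloop
endfacet
facet normal 0.894 0.349 0.281
outer loop
vertex 3.078 -0.398 0.83
vertex 4.03 -2.716 0.684
vertex 4.005 -1.789 -0.391
endloop
endfacet
facet normal 0.448 -0.672 -0.590
outer loop
vertex 4.005 -1.789 -0.391
vertex 2.582 -3.282 0.23
vertex 2.557 -2.355 -0.845
endloop
endfacet
facet normal 0.448 -0.672 -0.590
outer loop
vertex 4.03 -2.716 0.684
vertex 2.582 -3.282 0.23
vertex 4.005 -1.789 -0.391
endloop
endfacet
facet normal -0.864 0.383 0.328
outer loop
vertex 0.272 -0.585 -3.077
vertex 1.067 0.313 -2.032
vertex 0.361 0.388 -3.98
endloop
endfacet
facet normal -0.500 -0.564 -0.657
outer loop
vertex 1.173 0.027 -4.288
vertex 0.272 -0.585 -3.077
vertex 0.361 0.388 -3.98
endloop
endfacet
facet normal -0.863 0.383 0.328
outer loop
vertex 0.361 0.388 -3.98
vertex 1.067 0.313 -2.032
vertex 1.156 1.285 -2.935
endloop
endfacet
facet normal 0.068 0.731 -0.679
outer loop
vertex 1.156 1.285 -2.935
vertex 1.173 0.027 -4.288
vertex 0.361 0.388 -3.98
endloop
endfacet
facet normal -0.067 -0.731 0.679
outer loop
vertex 0.272 -0.585 -3.077
vertex 1.879 -0.048 -2.34
vertex 1.067 0.313 -2.032
endloop
endfacet
facet normal -0.500 -0.565 -0.657
outer loop
vertex 1.084 -0.945 -3.385
vertex 0.272 -0.585 -3.077
vertex 1.173 0.027 -4.288
endloop
endfacet
facet normal -0.067 -0.731 0.679
outer loop
vertex 1.084 -0.945 -3.385
vertex 1.879 -0.048 -2.34
vertex 0.272 -0.585 -3.077
endloop
endfacet
facet normal 0.500 0.564 0.657
outer loop
vertex 1.067 0.313 -2.032
vertex 1.879 -0.048 -2.34
vertex 1.156 1.285 -2.935
endloop
endfacet
facet normal 0.067 0.731 -0.679
outer loop
vertex 1.968 0.925 -3.243
vertex 1.173 0.027 -4.288
vertex 1.156 1.285 -2.935
endloop
endfacet
facet normal 0.500 0.564 0.657
outer loop
vertex 1.156 1.285 -2.935
vertex 1.879 -0.048 -2.34
vertex 1.968 0.925 -3.243
endloop
endfacet
facet normal 0.864 -0.383 -0.328
outer loop
vertex 1.968 0.925 -3.243
vertex 1.084 -0.945 -3.385
vertex 1.173 0.027 -4.288
endloop
endfacet
facet normal 0.863 -0.383 -0.328
outer loop
vertex 1.879 -0.048 -2.34
vertex 1.084 -0.945 -3.385
vertex 1.968 0.925 -3.243
endloop
endfacet
facet normal -0.471 -0.731 -0.493
outer loop
vertex 0.54 -1.036 -0.161
vertex -0.077 -0.428 -0.473
vertex 0.72 -0.684 -0.855
endloop
endfacet
facet normal 0.974 -0.072 0.216
outer loop
vertex 0.54 -1.036 -0.161
vertex 0.72 -0.684 -0.855
vertex 0.577 0.588 0.213
endloop
endfacet
facet normal -0.471 -0.731 -0.494
outer loop
vertex 0.72 -0.684 -0.855
vertex -0.077 -0.428 -0.473
vertex 0.301 -0.139 -1.261
endloop
endfacet
facet normal 0.850 0.391 -0.352
outer loop
vertex 0.72 -0.684 -0.855
vertex 0.301 -0.139 -1.261
vertex 0.577 0.588 0.213
endloop
endfacet
facet normal -0.471 -0.731 -0.494
outer loop
vertex 0.301 -0.139 -1.261
vertex -0.077 -0.428 -0.473
vertex -0.403 0.188 -1.074
endloop
endfacet
facet normal 0.268 0.843 -0.466
outer loop
vertex 0.301 -0.139 -1.261
vertex -0.403 0.188 -1.074
vertex 0.577 0.588 0.213
endloop
endfacet
facet normal -0.470 -0.731 -0.494
outer loop
vertex -0.403 0.188 -1.074
vertex -0.077 -0.428 -0.473
vertex -0.862 0.051 -0.435
endloop
endfacet
facet normal -0.334 0.942 -0.038
outer loop
vertex -0.403 0.188 -1.074
vertex -0.862 0.051 -0.435
vertex 0.577 0.588 0.213
endloop
endfacet
facet normal -0.470 -0.731 -0.494
outer loop
vertex -0.862 0.051 -0.435
vertex -0.077 -0.428 -0.473
vertex -0.729 -0.447 0.175
endloop
endfacet
facet normal -0.503 0.612 0.610
outer loop
vertex -0.862 0.051 -0.435
vertex -0.729 -0.447 0.175
vertex 0.577 0.588 0.213
endloop
endfacet
facet normal -0.470 -0.731 -0.494
outer loop
vertex -0.729 -0.447 0.175
vertex -0.077 -0.428 -0.473
vertex -0.106 -0.93 0.297
endloop
endfacet
facet normal -0.112 0.105 0.988
outer loop
vertex -0.729 -0.447 0.175
vertex -0.106 -0.93 0.297
vertex 0.577 0.588 0.213
endloop
endfacet
facet normal -0.470 -0.731 -0.494
outer loop
vertex -0.106 -0.93 0.297
vertex -0.077 -0.428 -0.473
vertex 0.54 -1.036 -0.161
endloop
endfacet
facet normal 0.545 -0.200 0.814
outer loop
vertex -0.106 -0.93 0.297
vertex 0.54 -1.036 -0.161
vertex 0.577 0.588 0.213
endloop
endfacet

endsolid


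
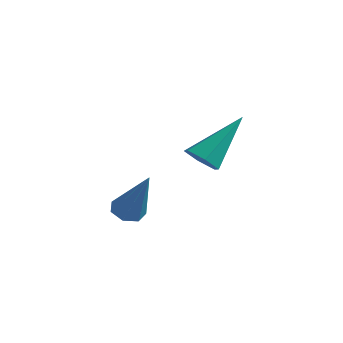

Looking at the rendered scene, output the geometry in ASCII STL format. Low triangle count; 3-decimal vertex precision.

solid 
facet normal -0.270 -0.683 -0.678
outer loop
vertex 3.835 0.383 -3.12
vertex 3.451 0.794 -3.381
vertex 4.039 0.753 -3.574
endloop
endfacet
facet normal 0.944 -0.221 0.244
outer loop
vertex 3.835 0.383 -3.12
vertex 4.039 0.753 -3.574
vertex 3.969 2.106 -2.079
endloop
endfacet
facet normal -0.270 -0.683 -0.678
outer loop
vertex 4.039 0.753 -3.574
vertex 3.451 0.794 -3.381
vertex 3.655 1.164 -3.835
endloop
endfacet
facet normal 0.783 0.479 -0.397
outer loop
vertex 4.039 0.753 -3.574
vertex 3.655 1.164 -3.835
vertex 3.969 2.106 -2.079
endloop
endfacet
facet normal -0.269 -0.684 -0.678
outer loop
vertex 3.655 1.164 -3.835
vertex 3.451 0.794 -3.381
vertex 3.067 1.204 -3.642
endloop
endfacet
facet normal -0.090 0.884 -0.458
outer loop
vertex 3.655 1.164 -3.835
vertex 3.067 1.204 -3.642
vertex 3.969 2.106 -2.079
endloop
endfacet
facet normal -0.270 -0.684 -0.677
outer loop
vertex 3.067 1.204 -3.642
vertex 3.451 0.794 -3.381
vertex 2.863 0.835 -3.188
endloop
endfacet
facet normal -0.799 0.590 0.121
outer loop
vertex 3.067 1.204 -3.642
vertex 2.863 0.835 -3.188
vertex 3.969 2.106 -2.079
endloop
endfacet
facet normal -0.270 -0.683 -0.678
outer loop
vertex 2.863 0.835 -3.188
vertex 3.451 0.794 -3.381
vertex 3.247 0.424 -2.927
endloop
endfacet
facet normal -0.637 -0.111 0.763
outer loop
vertex 2.863 0.835 -3.188
vertex 3.247 0.424 -2.927
vertex 3.969 2.106 -2.079
endloop
endfacet
facet normal -0.270 -0.683 -0.678
outer loop
vertex 3.247 0.424 -2.927
vertex 3.451 0.794 -3.381
vertex 3.835 0.383 -3.12
endloop
endfacet
facet normal 0.234 -0.516 0.824
outer loop
vertex 3.247 0.424 -2.927
vertex 3.835 0.383 -3.12
vertex 3.969 2.106 -2.079
endloop
endfacet
facet normal -0.485 0.142 -0.863
outer loop
vertex 3.277 -1.65 -4.485
vertex 2.901 -1.955 -4.324
vertex 2.947 -1.451 -4.267
endloop
endfacet
facet normal 0.565 0.818 0.108
outer loop
vertex 3.277 -1.65 -4.485
vertex 2.947 -1.451 -4.267
vertex 3.759 -2.205 -2.796
endloop
endfacet
facet normal -0.485 0.142 -0.863
outer loop
vertex 2.947 -1.451 -4.267
vertex 2.901 -1.955 -4.324
vertex 2.583 -1.631 -4.092
endloop
endfacet
facet normal -0.164 0.838 0.520
outer loop
vertex 2.947 -1.451 -4.267
vertex 2.583 -1.631 -4.092
vertex 3.759 -2.205 -2.796
endloop
endfacet
facet normal -0.484 0.142 -0.863
outer loop
vertex 2.583 -1.631 -4.092
vertex 2.901 -1.955 -4.324
vertex 2.458 -2.056 -4.092
endloop
endfacet
facet normal -0.680 0.200 0.706
outer loop
vertex 2.583 -1.631 -4.092
vertex 2.458 -2.056 -4.092
vertex 3.759 -2.205 -2.796
endloop
endfacet
facet normal -0.484 0.141 -0.864
outer loop
vertex 2.458 -2.056 -4.092
vertex 2.901 -1.955 -4.324
vertex 2.667 -2.405 -4.266
endloop
endfacet
facet normal -0.591 -0.614 0.523
outer loop
vertex 2.458 -2.056 -4.092
vertex 2.667 -2.405 -4.266
vertex 3.759 -2.205 -2.796
endloop
endfacet
facet normal -0.484 0.140 -0.864
outer loop
vertex 2.667 -2.405 -4.266
vertex 2.901 -1.955 -4.324
vertex 3.053 -2.415 -4.484
endloop
endfacet
facet normal 0.036 -0.993 0.109
outer loop
vertex 2.667 -2.405 -4.266
vertex 3.053 -2.415 -4.484
vertex 3.759 -2.205 -2.796
endloop
endfacet
facet normal -0.484 0.141 -0.864
outer loop
vertex 3.053 -2.415 -4.484
vertex 2.901 -1.955 -4.324
vertex 3.324 -2.079 -4.581
endloop
endfacet
facet normal 0.726 -0.650 -0.223
outer loop
vertex 3.053 -2.415 -4.484
vertex 3.324 -2.079 -4.581
vertex 3.759 -2.205 -2.796
endloop
endfacet
facet normal -0.484 0.140 -0.864
outer loop
vertex 3.324 -2.079 -4.581
vertex 2.901 -1.955 -4.324
vertex 3.277 -1.65 -4.485
endloop
endfacet
facet normal 0.962 0.155 -0.224
outer loop
vertex 3.324 -2.079 -4.581
vertex 3.277 -1.65 -4.485
vertex 3.759 -2.205 -2.796
endloop
endfacet

endsolid


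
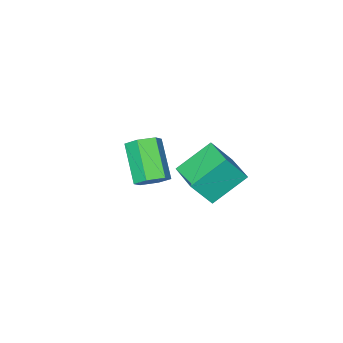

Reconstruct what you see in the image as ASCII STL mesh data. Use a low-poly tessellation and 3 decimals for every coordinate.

solid 
facet normal -0.786 0.203 0.584
outer loop
vertex 0.197 0.775 3.491
vertex 0.589 1.934 3.615
vertex -0.397 1.073 2.589
endloop
endfacet
facet normal -0.319 -0.942 -0.101
outer loop
vertex 0.711 0.786 1.765
vertex 0.197 0.775 3.491
vertex -0.397 1.073 2.589
endloop
endfacet
facet normal -0.786 0.203 0.584
outer loop
vertex -0.397 1.073 2.589
vertex 0.589 1.934 3.615
vertex -0.005 2.232 2.713
endloop
endfacet
facet normal -0.530 0.265 -0.805
outer loop
vertex -0.005 2.232 2.713
vertex 0.711 0.786 1.765
vertex -0.397 1.073 2.589
endloop
endfacet
facet normal 0.530 -0.265 0.805
outer loop
vertex 0.197 0.775 3.491
vertex 1.697 1.647 2.791
vertex 0.589 1.934 3.615
endloop
endfacet
facet normal -0.319 -0.942 -0.101
outer loop
vertex 1.305 0.488 2.667
vertex 0.197 0.775 3.491
vertex 0.711 0.786 1.765
endloop
endfacet
facet normal 0.530 -0.265 0.805
outer loop
vertex 1.305 0.488 2.667
vertex 1.697 1.647 2.791
vertex 0.197 0.775 3.491
endloop
endfacet
facet normal 0.319 0.942 0.101
outer loop
vertex 0.589 1.934 3.615
vertex 1.697 1.647 2.791
vertex -0.005 2.232 2.713
endloop
endfacet
facet normal -0.530 0.265 -0.805
outer loop
vertex 1.103 1.945 1.889
vertex 0.711 0.786 1.765
vertex -0.005 2.232 2.713
endloop
endfacet
facet normal 0.319 0.942 0.101
outer loop
vertex -0.005 2.232 2.713
vertex 1.697 1.647 2.791
vertex 1.103 1.945 1.889
endloop
endfacet
facet normal 0.786 -0.203 -0.584
outer loop
vertex 1.103 1.945 1.889
vertex 1.305 0.488 2.667
vertex 0.711 0.786 1.765
endloop
endfacet
facet normal 0.786 -0.203 -0.584
outer loop
vertex 1.697 1.647 2.791
vertex 1.305 0.488 2.667
vertex 1.103 1.945 1.889
endloop
endfacet
facet normal 0.298 0.677 -0.673
outer loop
vertex 1.146 -1.131 1.016
vertex 0.743 -1.342 0.625
vertex 0.592 -0.9 1.003
endloop
endfacet
facet normal 0.244 0.628 0.739
outer loop
vertex 1.146 -1.131 1.016
vertex 0.592 -0.9 1.003
vertex 0.681 -2.187 2.066
endloop
endfacet
facet normal 0.242 0.628 0.740
outer loop
vertex 0.681 -2.187 2.066
vertex 0.592 -0.9 1.003
vertex 0.127 -1.957 2.052
endloop
endfacet
facet normal -0.298 -0.677 0.673
outer loop
vertex 0.681 -2.187 2.066
vertex 0.127 -1.957 2.052
vertex 0.277 -2.398 1.675
endloop
endfacet
facet normal 0.298 0.677 -0.673
outer loop
vertex 0.592 -0.9 1.003
vertex 0.743 -1.342 0.625
vertex 0.189 -1.111 0.612
endloop
endfacet
facet normal -0.678 0.646 0.350
outer loop
vertex 0.592 -0.9 1.003
vertex 0.189 -1.111 0.612
vertex 0.127 -1.957 2.052
endloop
endfacet
facet normal -0.678 0.646 0.350
outer loop
vertex 0.127 -1.957 2.052
vertex 0.189 -1.111 0.612
vertex -0.276 -2.168 1.661
endloop
endfacet
facet normal -0.299 -0.677 0.673
outer loop
vertex 0.127 -1.957 2.052
vertex -0.276 -2.168 1.661
vertex 0.277 -2.398 1.675
endloop
endfacet
facet normal 0.298 0.677 -0.673
outer loop
vertex 0.189 -1.111 0.612
vertex 0.743 -1.342 0.625
vertex 0.339 -1.553 0.234
endloop
endfacet
facet normal -0.921 0.020 -0.389
outer loop
vertex 0.189 -1.111 0.612
vertex 0.339 -1.553 0.234
vertex -0.276 -2.168 1.661
endloop
endfacet
facet normal -0.921 0.019 -0.389
outer loop
vertex -0.276 -2.168 1.661
vertex 0.339 -1.553 0.234
vertex -0.126 -2.609 1.284
endloop
endfacet
facet normal -0.299 -0.677 0.673
outer loop
vertex -0.276 -2.168 1.661
vertex -0.126 -2.609 1.284
vertex 0.277 -2.398 1.675
endloop
endfacet
facet normal 0.298 0.677 -0.673
outer loop
vertex 0.339 -1.553 0.234
vertex 0.743 -1.342 0.625
vertex 0.893 -1.783 0.248
endloop
endfacet
facet normal -0.242 -0.628 -0.739
outer loop
vertex 0.339 -1.553 0.234
vertex 0.893 -1.783 0.248
vertex -0.126 -2.609 1.284
endloop
endfacet
facet normal -0.244 -0.627 -0.740
outer loop
vertex -0.126 -2.609 1.284
vertex 0.893 -1.783 0.248
vertex 0.428 -2.84 1.297
endloop
endfacet
facet normal -0.298 -0.677 0.673
outer loop
vertex -0.126 -2.609 1.284
vertex 0.428 -2.84 1.297
vertex 0.277 -2.398 1.675
endloop
endfacet
facet normal 0.299 0.677 -0.673
outer loop
vertex 0.893 -1.783 0.248
vertex 0.743 -1.342 0.625
vertex 1.296 -1.572 0.639
endloop
endfacet
facet normal 0.678 -0.646 -0.350
outer loop
vertex 0.893 -1.783 0.248
vertex 1.296 -1.572 0.639
vertex 0.428 -2.84 1.297
endloop
endfacet
facet normal 0.678 -0.646 -0.350
outer loop
vertex 0.428 -2.84 1.297
vertex 1.296 -1.572 0.639
vertex 0.831 -2.629 1.688
endloop
endfacet
facet normal -0.298 -0.677 0.673
outer loop
vertex 0.428 -2.84 1.297
vertex 0.831 -2.629 1.688
vertex 0.277 -2.398 1.675
endloop
endfacet
facet normal 0.299 0.677 -0.673
outer loop
vertex 1.296 -1.572 0.639
vertex 0.743 -1.342 0.625
vertex 1.146 -1.131 1.016
endloop
endfacet
facet normal 0.921 -0.019 0.389
outer loop
vertex 1.296 -1.572 0.639
vertex 1.146 -1.131 1.016
vertex 0.831 -2.629 1.688
endloop
endfacet
facet normal 0.921 -0.019 0.388
outer loop
vertex 0.831 -2.629 1.688
vertex 1.146 -1.131 1.016
vertex 0.681 -2.187 2.066
endloop
endfacet
facet normal -0.298 -0.677 0.673
outer loop
vertex 0.831 -2.629 1.688
vertex 0.681 -2.187 2.066
vertex 0.277 -2.398 1.675
endloop
endfacet

endsolid


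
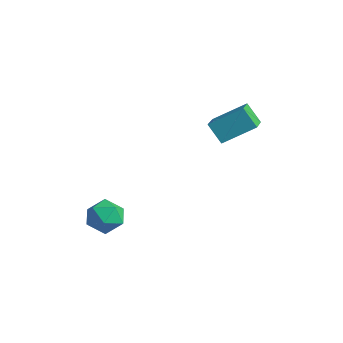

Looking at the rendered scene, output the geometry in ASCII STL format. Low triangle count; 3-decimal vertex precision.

solid 
facet normal 0.073 0.670 0.739
outer loop
vertex -1.64 -1.078 -2.088
vertex -2.224 -1.538 -1.613
vertex -1.361 -1.712 -1.54
endloop
endfacet
facet normal 0.684 0.625 0.375
outer loop
vertex -1.64 -1.078 -2.088
vertex -1.361 -1.712 -1.54
vertex -0.998 -1.629 -2.341
endloop
endfacet
facet normal 0.547 0.779 -0.307
outer loop
vertex -1.64 -1.078 -2.088
vertex -0.998 -1.629 -2.341
vertex -1.636 -1.405 -2.909
endloop
endfacet
facet normal -0.150 0.918 -0.366
outer loop
vertex -1.64 -1.078 -2.088
vertex -1.636 -1.405 -2.909
vertex -2.394 -1.349 -2.459
endloop
endfacet
facet normal -0.444 0.852 0.279
outer loop
vertex -1.64 -1.078 -2.088
vertex -2.394 -1.349 -2.459
vertex -2.224 -1.538 -1.613
endloop
endfacet
facet normal 0.912 -0.051 0.408
outer loop
vertex -0.998 -1.629 -2.341
vertex -1.361 -1.712 -1.54
vertex -1.186 -2.431 -2.021
endloop
endfacet
facet normal -0.080 0.023 0.997
outer loop
vertex -1.361 -1.712 -1.54
vertex -2.224 -1.538 -1.613
vertex -1.944 -2.375 -1.571
endloop
endfacet
facet normal -0.914 0.316 0.254
outer loop
vertex -2.224 -1.538 -1.613
vertex -2.394 -1.349 -2.459
vertex -2.582 -2.151 -2.139
endloop
endfacet
facet normal -0.439 0.423 -0.792
outer loop
vertex -2.394 -1.349 -2.459
vertex -1.636 -1.405 -2.909
vertex -2.219 -2.068 -2.94
endloop
endfacet
facet normal 0.690 0.196 -0.697
outer loop
vertex -1.636 -1.405 -2.909
vertex -0.998 -1.629 -2.341
vertex -1.356 -2.242 -2.867
endloop
endfacet
facet normal 0.150 -0.918 0.366
outer loop
vertex -1.94 -2.702 -2.392
vertex -1.186 -2.431 -2.021
vertex -1.944 -2.375 -1.571
endloop
endfacet
facet normal -0.547 -0.779 0.307
outer loop
vertex -1.94 -2.702 -2.392
vertex -1.944 -2.375 -1.571
vertex -2.582 -2.151 -2.139
endloop
endfacet
facet normal -0.684 -0.625 -0.375
outer loop
vertex -1.94 -2.702 -2.392
vertex -2.582 -2.151 -2.139
vertex -2.219 -2.068 -2.94
endloop
endfacet
facet normal -0.073 -0.670 -0.739
outer loop
vertex -1.94 -2.702 -2.392
vertex -2.219 -2.068 -2.94
vertex -1.356 -2.242 -2.867
endloop
endfacet
facet normal 0.444 -0.852 -0.279
outer loop
vertex -1.94 -2.702 -2.392
vertex -1.356 -2.242 -2.867
vertex -1.186 -2.431 -2.021
endloop
endfacet
facet normal 0.439 -0.423 0.792
outer loop
vertex -1.944 -2.375 -1.571
vertex -1.186 -2.431 -2.021
vertex -1.361 -1.712 -1.54
endloop
endfacet
facet normal -0.690 -0.196 0.697
outer loop
vertex -2.582 -2.151 -2.139
vertex -1.944 -2.375 -1.571
vertex -2.224 -1.538 -1.613
endloop
endfacet
facet normal -0.912 0.051 -0.408
outer loop
vertex -2.219 -2.068 -2.94
vertex -2.582 -2.151 -2.139
vertex -2.394 -1.349 -2.459
endloop
endfacet
facet normal 0.080 -0.023 -0.997
outer loop
vertex -1.356 -2.242 -2.867
vertex -2.219 -2.068 -2.94
vertex -1.636 -1.405 -2.909
endloop
endfacet
facet normal 0.914 -0.316 -0.254
outer loop
vertex -1.186 -2.431 -2.021
vertex -1.356 -2.242 -2.867
vertex -0.998 -1.629 -2.341
endloop
endfacet
facet normal -0.646 -0.106 0.756
outer loop
vertex 1.19 2.6 3.588
vertex 0.282 3.675 2.962
vertex 0.42 1.474 2.772
endloop
endfacet
facet normal 0.590 -0.698 0.406
outer loop
vertex 1.098 1.585 1.978
vertex 1.19 2.6 3.588
vertex 0.42 1.474 2.772
endloop
endfacet
facet normal -0.646 -0.106 0.756
outer loop
vertex 0.42 1.474 2.772
vertex 0.282 3.675 2.962
vertex -0.488 2.549 2.146
endloop
endfacet
facet normal -0.485 -0.708 -0.513
outer loop
vertex -0.488 2.549 2.146
vertex 1.098 1.585 1.978
vertex 0.42 1.474 2.772
endloop
endfacet
facet normal 0.485 0.708 0.513
outer loop
vertex 1.19 2.6 3.588
vertex 0.96 3.786 2.168
vertex 0.282 3.675 2.962
endloop
endfacet
facet normal 0.590 -0.698 0.406
outer loop
vertex 1.868 2.711 2.794
vertex 1.19 2.6 3.588
vertex 1.098 1.585 1.978
endloop
endfacet
facet normal 0.485 0.708 0.513
outer loop
vertex 1.868 2.711 2.794
vertex 0.96 3.786 2.168
vertex 1.19 2.6 3.588
endloop
endfacet
facet normal -0.590 0.698 -0.406
outer loop
vertex 0.282 3.675 2.962
vertex 0.96 3.786 2.168
vertex -0.488 2.549 2.146
endloop
endfacet
facet normal -0.485 -0.708 -0.513
outer loop
vertex 0.19 2.66 1.352
vertex 1.098 1.585 1.978
vertex -0.488 2.549 2.146
endloop
endfacet
facet normal -0.590 0.698 -0.406
outer loop
vertex -0.488 2.549 2.146
vertex 0.96 3.786 2.168
vertex 0.19 2.66 1.352
endloop
endfacet
facet normal 0.646 0.106 -0.756
outer loop
vertex 0.19 2.66 1.352
vertex 1.868 2.711 2.794
vertex 1.098 1.585 1.978
endloop
endfacet
facet normal 0.646 0.106 -0.756
outer loop
vertex 0.96 3.786 2.168
vertex 1.868 2.711 2.794
vertex 0.19 2.66 1.352
endloop
endfacet

endsolid


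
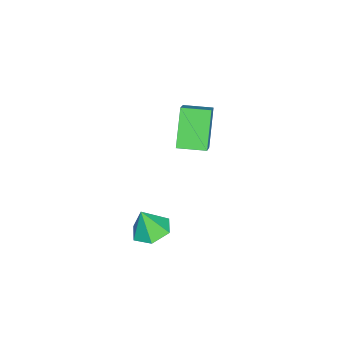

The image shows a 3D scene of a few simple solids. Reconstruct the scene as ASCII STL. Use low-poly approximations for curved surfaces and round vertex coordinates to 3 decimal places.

solid 
facet normal -0.110 0.294 -0.950
outer loop
vertex 2.797 0.51 -2.106
vertex 2.076 0.239 -2.106
vertex 2.214 0.967 -1.897
endloop
endfacet
facet normal 0.612 0.501 0.612
outer loop
vertex 2.797 0.51 -2.106
vertex 2.214 0.967 -1.897
vertex 2.204 -0.099 -1.014
endloop
endfacet
facet normal -0.110 0.294 -0.950
outer loop
vertex 2.214 0.967 -1.897
vertex 2.076 0.239 -2.106
vertex 1.493 0.696 -1.897
endloop
endfacet
facet normal -0.234 0.622 0.748
outer loop
vertex 2.214 0.967 -1.897
vertex 1.493 0.696 -1.897
vertex 2.204 -0.099 -1.014
endloop
endfacet
facet normal -0.110 0.293 -0.950
outer loop
vertex 1.493 0.696 -1.897
vertex 2.076 0.239 -2.106
vertex 1.356 -0.032 -2.106
endloop
endfacet
facet normal -0.790 -0.027 0.612
outer loop
vertex 1.493 0.696 -1.897
vertex 1.356 -0.032 -2.106
vertex 2.204 -0.099 -1.014
endloop
endfacet
facet normal -0.110 0.293 -0.950
outer loop
vertex 1.356 -0.032 -2.106
vertex 2.076 0.239 -2.106
vertex 1.939 -0.489 -2.315
endloop
endfacet
facet normal -0.501 -0.795 0.341
outer loop
vertex 1.356 -0.032 -2.106
vertex 1.939 -0.489 -2.315
vertex 2.204 -0.099 -1.014
endloop
endfacet
facet normal -0.110 0.293 -0.950
outer loop
vertex 1.939 -0.489 -2.315
vertex 2.076 0.239 -2.106
vertex 2.66 -0.218 -2.315
endloop
endfacet
facet normal 0.344 -0.916 0.205
outer loop
vertex 1.939 -0.489 -2.315
vertex 2.66 -0.218 -2.315
vertex 2.204 -0.099 -1.014
endloop
endfacet
facet normal -0.110 0.293 -0.950
outer loop
vertex 2.66 -0.218 -2.315
vertex 2.076 0.239 -2.106
vertex 2.797 0.51 -2.106
endloop
endfacet
facet normal 0.901 -0.267 0.340
outer loop
vertex 2.66 -0.218 -2.315
vertex 2.797 0.51 -2.106
vertex 2.204 -0.099 -1.014
endloop
endfacet
facet normal -0.753 -0.181 -0.633
outer loop
vertex -2.978 -0.312 0.32
vertex -3.219 0.792 0.291
vertex -1.895 -0.111 -1.027
endloop
endfacet
facet normal 0.213 -0.977 0.026
outer loop
vertex -0.901 0.128 -0.191
vertex -2.978 -0.312 0.32
vertex -1.895 -0.111 -1.027
endloop
endfacet
facet normal -0.753 -0.180 -0.633
outer loop
vertex -1.895 -0.111 -1.027
vertex -3.219 0.792 0.291
vertex -2.136 0.993 -1.055
endloop
endfacet
facet normal 0.623 0.116 -0.774
outer loop
vertex -2.136 0.993 -1.055
vertex -0.901 0.128 -0.191
vertex -1.895 -0.111 -1.027
endloop
endfacet
facet normal -0.623 -0.116 0.774
outer loop
vertex -2.978 -0.312 0.32
vertex -2.225 1.031 1.127
vertex -3.219 0.792 0.291
endloop
endfacet
facet normal 0.213 -0.977 0.026
outer loop
vertex -1.984 -0.073 1.155
vertex -2.978 -0.312 0.32
vertex -0.901 0.128 -0.191
endloop
endfacet
facet normal -0.622 -0.116 0.774
outer loop
vertex -1.984 -0.073 1.155
vertex -2.225 1.031 1.127
vertex -2.978 -0.312 0.32
endloop
endfacet
facet normal -0.213 0.977 -0.026
outer loop
vertex -3.219 0.792 0.291
vertex -2.225 1.031 1.127
vertex -2.136 0.993 -1.055
endloop
endfacet
facet normal 0.622 0.116 -0.774
outer loop
vertex -1.142 1.232 -0.22
vertex -0.901 0.128 -0.191
vertex -2.136 0.993 -1.055
endloop
endfacet
facet normal -0.213 0.977 -0.026
outer loop
vertex -2.136 0.993 -1.055
vertex -2.225 1.031 1.127
vertex -1.142 1.232 -0.22
endloop
endfacet
facet normal 0.753 0.181 0.633
outer loop
vertex -1.142 1.232 -0.22
vertex -1.984 -0.073 1.155
vertex -0.901 0.128 -0.191
endloop
endfacet
facet normal 0.753 0.180 0.633
outer loop
vertex -2.225 1.031 1.127
vertex -1.984 -0.073 1.155
vertex -1.142 1.232 -0.22
endloop
endfacet

endsolid
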